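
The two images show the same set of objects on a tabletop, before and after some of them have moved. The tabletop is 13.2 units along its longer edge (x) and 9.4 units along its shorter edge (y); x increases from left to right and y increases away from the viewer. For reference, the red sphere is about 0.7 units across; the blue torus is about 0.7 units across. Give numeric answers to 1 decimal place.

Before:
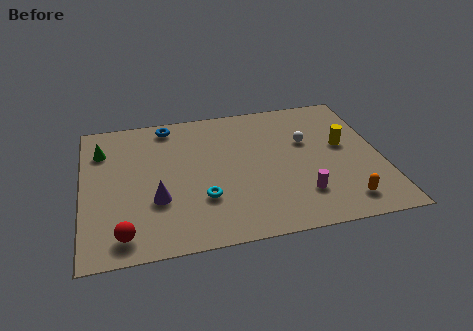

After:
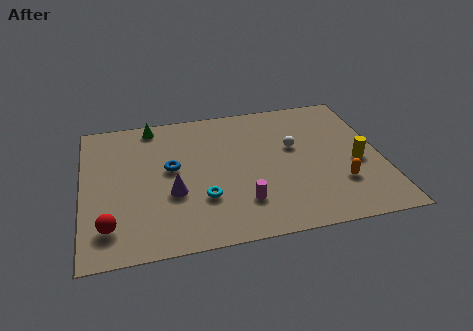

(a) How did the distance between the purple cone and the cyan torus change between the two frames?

-0.6

Before: roughly 2.0 units apart; after: 1.4. That's 0.6 units closer together.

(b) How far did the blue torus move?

3.1

From (3.9, 8.3) to (3.9, 5.2), the blue torus covered √(0.0² + 3.1²) ≈ 3.1 units.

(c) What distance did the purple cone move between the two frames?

0.8

From (3.2, 3.2) to (3.9, 3.5), the purple cone covered √(0.7² + 0.3²) ≈ 0.8 units.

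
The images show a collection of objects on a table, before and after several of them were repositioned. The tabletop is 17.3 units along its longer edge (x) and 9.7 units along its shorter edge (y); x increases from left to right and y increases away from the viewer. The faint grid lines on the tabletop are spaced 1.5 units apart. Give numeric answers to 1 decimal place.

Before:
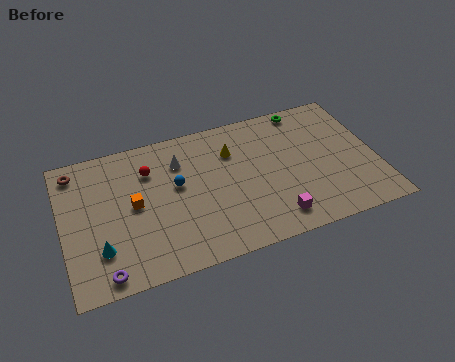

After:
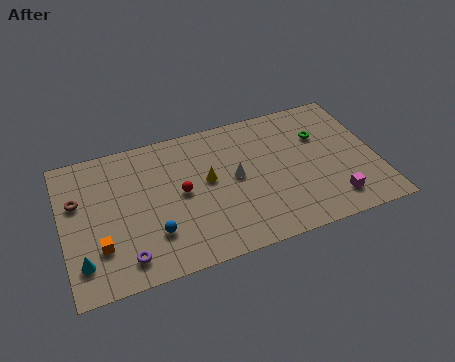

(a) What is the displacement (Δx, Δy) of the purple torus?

(1.2, 0.6)

The purple torus started near (2.0, 1.0) and ended near (3.2, 1.6).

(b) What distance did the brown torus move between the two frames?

2.1

The brown torus was near (0.9, 8.3) before and (0.9, 6.2) after, so it travelled √(0.0² + 2.1²) ≈ 2.1 units.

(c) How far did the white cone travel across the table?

3.6

The white cone was near (6.6, 7.2) before and (9.5, 5.1) after, so it travelled √(2.9² + 2.1²) ≈ 3.6 units.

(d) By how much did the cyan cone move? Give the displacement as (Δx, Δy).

(-1.0, -0.5)

The cyan cone was at about (1.9, 2.6) and moved to about (0.9, 2.1).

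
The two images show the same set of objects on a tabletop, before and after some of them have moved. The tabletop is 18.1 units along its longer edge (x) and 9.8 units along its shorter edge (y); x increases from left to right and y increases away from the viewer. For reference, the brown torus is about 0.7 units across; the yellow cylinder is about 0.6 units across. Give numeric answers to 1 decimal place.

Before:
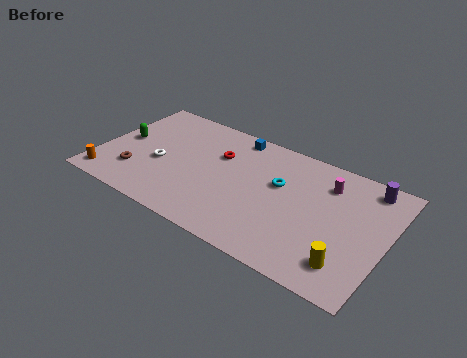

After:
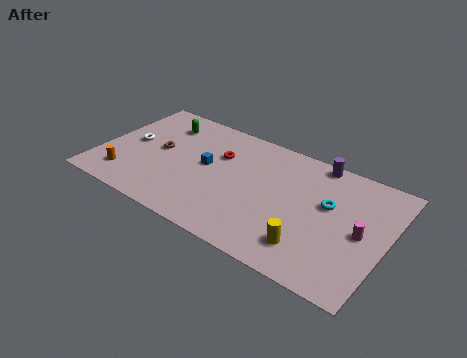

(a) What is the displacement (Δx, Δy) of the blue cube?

(-1.3, -3.4)

The blue cube was at about (8.0, 8.7) and moved to about (6.7, 5.3).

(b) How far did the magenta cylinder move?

3.8

From (14.1, 7.5) to (16.6, 4.7), the magenta cylinder covered √(2.5² + 2.8²) ≈ 3.8 units.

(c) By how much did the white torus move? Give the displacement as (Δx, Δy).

(-2.1, 1.0)

The white torus was at about (3.9, 4.1) and moved to about (1.8, 5.1).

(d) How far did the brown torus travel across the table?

2.8

The brown torus moved from about (2.6, 2.6) to (3.6, 5.2), a distance of √(1.0² + 2.6²) ≈ 2.8.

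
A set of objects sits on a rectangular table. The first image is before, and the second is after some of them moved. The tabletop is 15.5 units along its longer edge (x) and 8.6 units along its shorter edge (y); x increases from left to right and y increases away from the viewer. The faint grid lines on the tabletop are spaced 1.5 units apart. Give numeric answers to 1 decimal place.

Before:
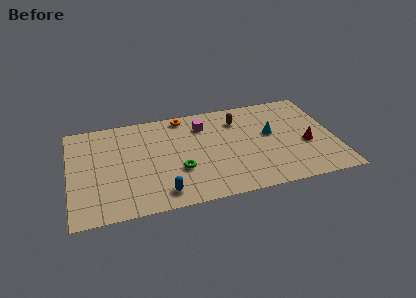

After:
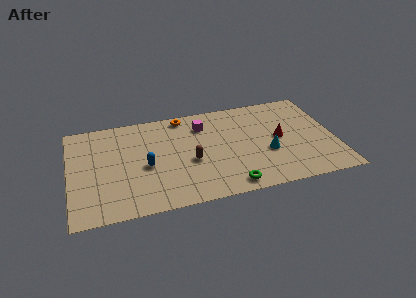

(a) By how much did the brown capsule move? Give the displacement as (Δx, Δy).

(-3.0, -3.0)

The brown capsule started near (10.0, 6.6) and ended near (7.0, 3.6).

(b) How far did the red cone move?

1.7

From (13.8, 3.5) to (12.3, 4.4), the red cone covered √(1.5² + 0.9²) ≈ 1.7 units.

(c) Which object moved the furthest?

the brown capsule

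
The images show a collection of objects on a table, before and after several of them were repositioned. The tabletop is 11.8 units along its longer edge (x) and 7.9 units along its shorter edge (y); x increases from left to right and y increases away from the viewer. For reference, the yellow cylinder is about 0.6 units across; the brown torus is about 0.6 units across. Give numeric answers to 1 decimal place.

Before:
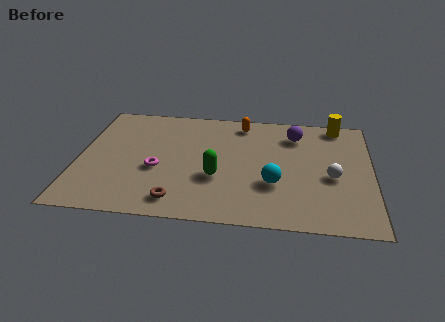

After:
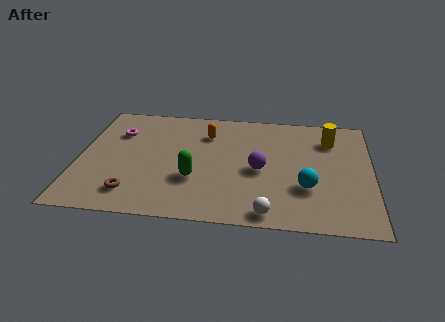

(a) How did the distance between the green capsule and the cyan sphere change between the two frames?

+2.2

Before: roughly 2.3 units apart; after: 4.5. That's 2.2 units further apart.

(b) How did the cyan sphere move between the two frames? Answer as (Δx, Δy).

(1.3, -0.1)

From the two frames, the cyan sphere sits at roughly (7.9, 2.7) before and (9.2, 2.6) after.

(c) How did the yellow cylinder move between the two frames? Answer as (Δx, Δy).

(-0.3, -1.1)

The yellow cylinder started near (10.4, 7.1) and ended near (10.1, 6.0).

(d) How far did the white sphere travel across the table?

3.6

From (10.2, 3.4) to (7.7, 0.8), the white sphere covered √(2.5² + 2.6²) ≈ 3.6 units.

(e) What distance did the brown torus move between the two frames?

1.8

The brown torus was near (4.1, 1.2) before and (2.3, 1.5) after, so it travelled √(1.8² + 0.3²) ≈ 1.8 units.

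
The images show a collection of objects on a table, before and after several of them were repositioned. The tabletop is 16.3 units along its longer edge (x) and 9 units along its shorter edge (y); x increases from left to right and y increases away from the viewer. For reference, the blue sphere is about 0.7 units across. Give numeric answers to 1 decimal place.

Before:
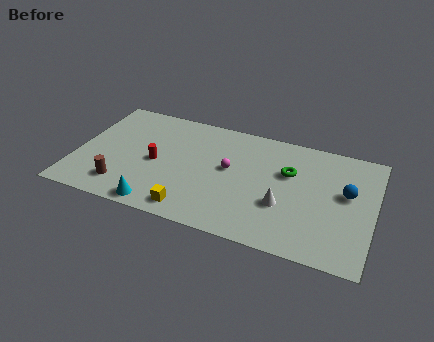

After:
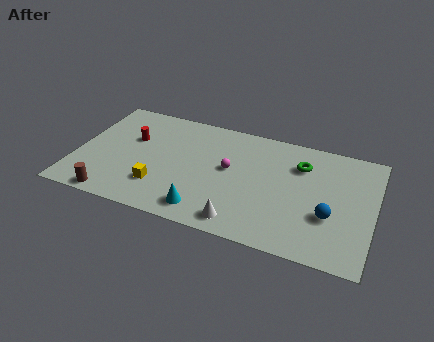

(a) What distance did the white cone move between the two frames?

2.9

The white cone moved from about (11.5, 3.2) to (9.4, 1.2), a distance of √(2.1² + 2.0²) ≈ 2.9.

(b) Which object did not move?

the magenta sphere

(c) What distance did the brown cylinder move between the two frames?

1.1

The brown cylinder moved from about (2.8, 1.8) to (2.4, 0.8), a distance of √(0.4² + 1.0²) ≈ 1.1.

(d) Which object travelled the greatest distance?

the white cone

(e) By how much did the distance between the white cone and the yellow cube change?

-0.4

The distance was about 5.2 in the first image and 4.8 in the second, so they moved 0.4 units closer together.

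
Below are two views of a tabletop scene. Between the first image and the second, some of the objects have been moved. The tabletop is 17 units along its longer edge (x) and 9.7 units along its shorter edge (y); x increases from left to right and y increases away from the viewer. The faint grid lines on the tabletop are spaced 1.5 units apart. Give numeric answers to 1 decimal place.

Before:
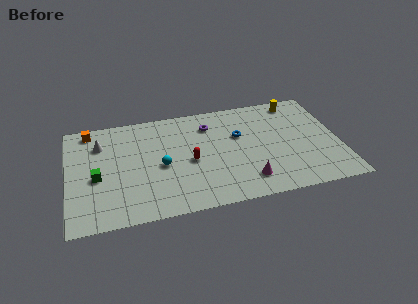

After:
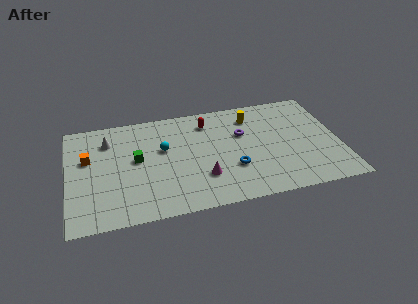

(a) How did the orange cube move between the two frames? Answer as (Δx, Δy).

(-0.2, -2.6)

The orange cube was at about (1.5, 8.6) and moved to about (1.3, 6.0).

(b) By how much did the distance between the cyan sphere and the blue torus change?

-0.3

The distance was about 5.3 in the first image and 5.0 in the second, so they moved 0.3 units closer together.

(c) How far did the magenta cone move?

2.8

From (11.0, 1.9) to (8.3, 2.8), the magenta cone covered √(2.7² + 0.9²) ≈ 2.8 units.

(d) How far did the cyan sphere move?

1.5

The cyan sphere moved from about (5.8, 4.4) to (6.0, 5.9), a distance of √(0.2² + 1.5²) ≈ 1.5.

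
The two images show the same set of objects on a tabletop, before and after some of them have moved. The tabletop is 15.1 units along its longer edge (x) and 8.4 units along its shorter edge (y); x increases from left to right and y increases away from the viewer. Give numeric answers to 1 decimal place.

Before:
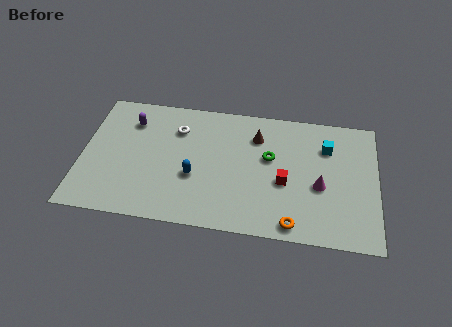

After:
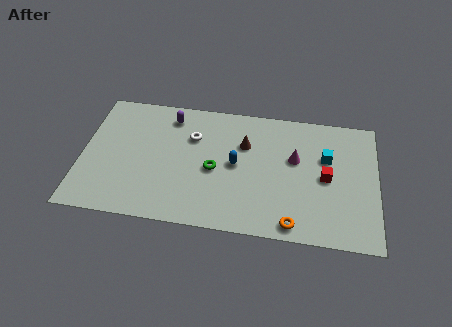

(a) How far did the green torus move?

3.0

The green torus was near (9.6, 5.0) before and (6.8, 3.8) after, so it travelled √(2.8² + 1.2²) ≈ 3.0 units.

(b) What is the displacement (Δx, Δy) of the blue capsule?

(2.1, 1.1)

From the two frames, the blue capsule sits at roughly (5.8, 3.2) before and (7.9, 4.3) after.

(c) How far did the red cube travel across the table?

2.2

The red cube moved from about (10.4, 3.5) to (12.5, 4.1), a distance of √(2.1² + 0.6²) ≈ 2.2.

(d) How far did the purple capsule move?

2.1

The purple capsule moved from about (2.4, 6.4) to (4.4, 7.0), a distance of √(2.0² + 0.6²) ≈ 2.1.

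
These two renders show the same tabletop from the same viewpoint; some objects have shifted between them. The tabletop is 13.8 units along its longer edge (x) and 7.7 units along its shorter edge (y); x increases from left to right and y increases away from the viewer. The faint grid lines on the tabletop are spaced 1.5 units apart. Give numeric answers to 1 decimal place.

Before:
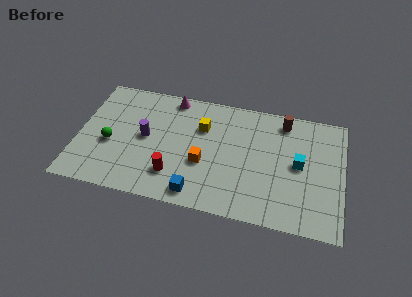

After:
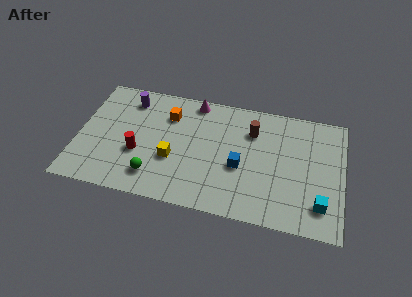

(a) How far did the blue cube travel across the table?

3.0

The blue cube moved from about (6.4, 1.0) to (8.5, 3.2), a distance of √(2.1² + 2.2²) ≈ 3.0.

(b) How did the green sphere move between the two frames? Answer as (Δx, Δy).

(2.4, -1.6)

The green sphere was at about (1.7, 3.2) and moved to about (4.1, 1.6).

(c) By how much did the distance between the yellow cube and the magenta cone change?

+1.8

The distance was about 2.3 in the first image and 4.1 in the second, so they moved 1.8 units further apart.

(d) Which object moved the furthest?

the orange cube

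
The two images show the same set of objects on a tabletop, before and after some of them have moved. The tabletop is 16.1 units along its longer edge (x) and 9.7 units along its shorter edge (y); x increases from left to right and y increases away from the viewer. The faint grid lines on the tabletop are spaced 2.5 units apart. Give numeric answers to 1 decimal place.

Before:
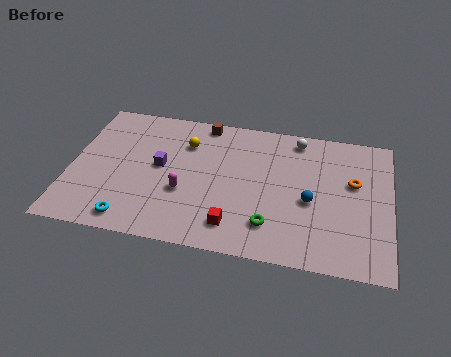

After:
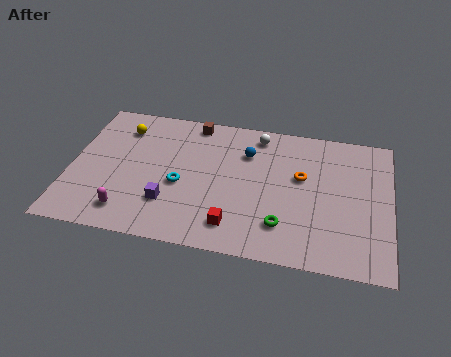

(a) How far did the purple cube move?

2.6

The purple cube moved from about (4.5, 5.2) to (5.1, 2.7), a distance of √(0.6² + 2.5²) ≈ 2.6.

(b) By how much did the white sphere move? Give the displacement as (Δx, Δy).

(-2.0, -0.1)

The white sphere was at about (11.3, 8.5) and moved to about (9.3, 8.4).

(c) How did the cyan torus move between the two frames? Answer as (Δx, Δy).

(2.3, 2.9)

The cyan torus was at about (3.3, 1.2) and moved to about (5.6, 4.1).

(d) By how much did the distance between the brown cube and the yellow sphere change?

+1.9

The distance was about 1.9 in the first image and 3.8 in the second, so they moved 1.9 units further apart.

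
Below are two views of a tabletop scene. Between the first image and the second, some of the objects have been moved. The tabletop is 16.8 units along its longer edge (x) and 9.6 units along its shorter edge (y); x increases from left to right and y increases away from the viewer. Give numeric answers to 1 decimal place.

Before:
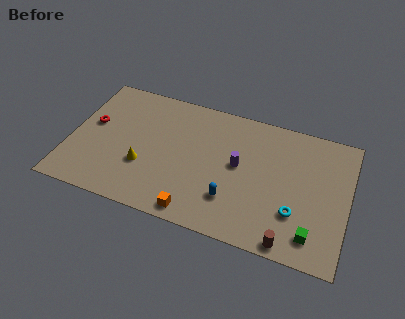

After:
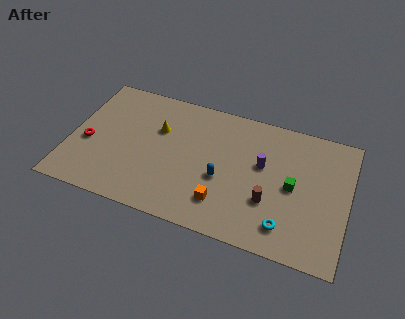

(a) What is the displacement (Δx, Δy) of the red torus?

(-0.1, -1.5)

From the two frames, the red torus sits at roughly (1.2, 5.5) before and (1.1, 4.0) after.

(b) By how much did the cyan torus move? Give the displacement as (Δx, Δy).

(-0.5, -1.1)

From the two frames, the cyan torus sits at roughly (13.8, 2.9) before and (13.3, 1.8) after.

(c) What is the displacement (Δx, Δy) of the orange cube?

(1.5, 1.2)

The orange cube started near (8.0, 1.0) and ended near (9.5, 2.2).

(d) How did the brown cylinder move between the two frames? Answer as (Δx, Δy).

(-1.4, 2.4)

From the two frames, the brown cylinder sits at roughly (13.6, 0.8) before and (12.2, 3.2) after.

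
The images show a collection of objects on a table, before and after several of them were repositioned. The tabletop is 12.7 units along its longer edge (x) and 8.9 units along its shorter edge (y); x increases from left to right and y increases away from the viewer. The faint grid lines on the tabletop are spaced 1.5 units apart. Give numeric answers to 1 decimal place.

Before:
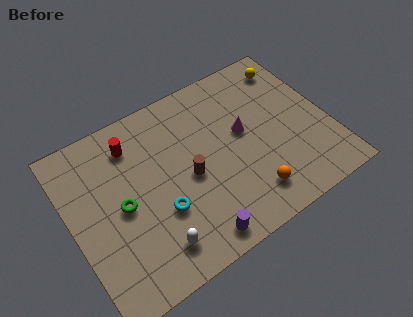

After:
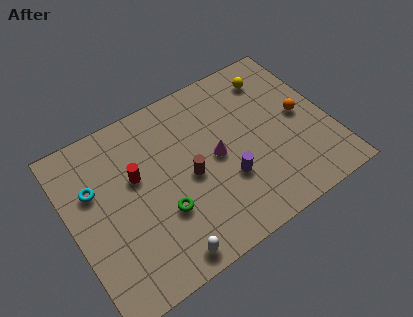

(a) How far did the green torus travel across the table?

2.2

The green torus was near (2.4, 4.3) before and (4.2, 3.0) after, so it travelled √(1.8² + 1.3²) ≈ 2.2 units.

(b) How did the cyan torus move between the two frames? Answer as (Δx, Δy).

(-2.8, 2.7)

The cyan torus started near (4.1, 3.1) and ended near (1.3, 5.8).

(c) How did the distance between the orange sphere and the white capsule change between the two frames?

+3.5

The distance was about 4.8 in the first image and 8.3 in the second, so they moved 3.5 units further apart.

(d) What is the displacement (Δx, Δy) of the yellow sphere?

(-1.0, -0.2)

From the two frames, the yellow sphere sits at roughly (11.5, 7.4) before and (10.5, 7.2) after.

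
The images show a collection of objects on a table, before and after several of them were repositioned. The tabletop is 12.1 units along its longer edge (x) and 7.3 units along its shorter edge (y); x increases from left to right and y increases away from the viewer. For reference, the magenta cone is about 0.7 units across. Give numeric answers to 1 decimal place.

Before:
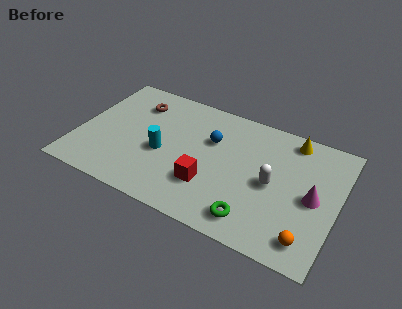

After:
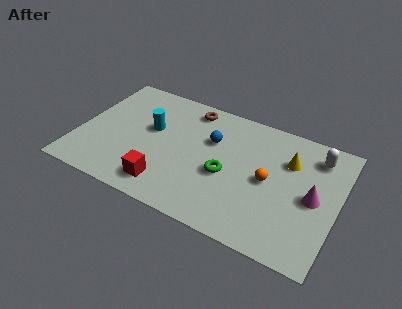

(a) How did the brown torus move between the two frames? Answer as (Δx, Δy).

(2.5, 0.7)

The brown torus was at about (2.4, 5.6) and moved to about (4.9, 6.3).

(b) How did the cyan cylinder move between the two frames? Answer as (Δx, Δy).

(-0.7, 1.2)

From the two frames, the cyan cylinder sits at roughly (4.0, 3.1) before and (3.3, 4.3) after.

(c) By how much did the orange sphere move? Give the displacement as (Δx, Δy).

(-2.1, 2.4)

The orange sphere started near (11.0, 1.2) and ended near (8.9, 3.6).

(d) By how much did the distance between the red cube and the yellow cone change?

+1.1

Before: roughly 5.4 units apart; after: 6.5. That's 1.1 units further apart.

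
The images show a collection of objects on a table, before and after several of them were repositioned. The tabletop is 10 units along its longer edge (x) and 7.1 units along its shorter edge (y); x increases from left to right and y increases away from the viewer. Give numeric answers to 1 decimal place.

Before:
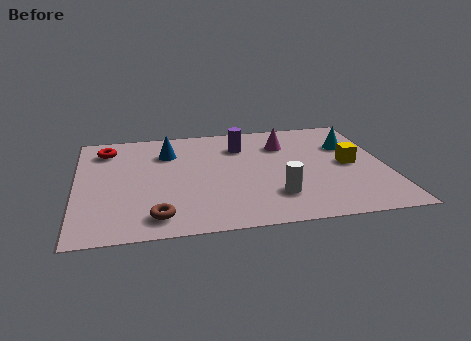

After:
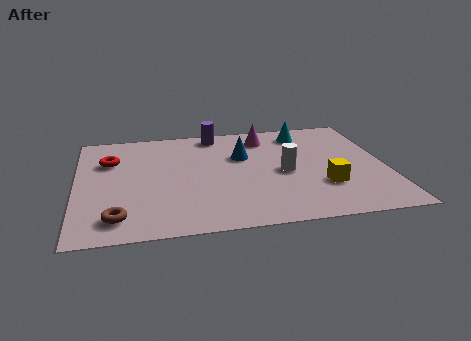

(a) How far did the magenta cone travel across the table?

0.8

The magenta cone moved from about (6.8, 5.2) to (6.2, 5.8), a distance of √(0.6² + 0.6²) ≈ 0.8.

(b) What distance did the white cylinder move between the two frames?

1.6

The white cylinder moved from about (6.3, 1.8) to (6.7, 3.3), a distance of √(0.4² + 1.5²) ≈ 1.6.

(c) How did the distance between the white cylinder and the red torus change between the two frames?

-0.8

The distance was about 6.6 in the first image and 5.8 in the second, so they moved 0.8 units closer together.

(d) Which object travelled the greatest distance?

the blue cone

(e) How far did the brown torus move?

1.2

The brown torus was near (2.5, 1.1) before and (1.3, 1.2) after, so it travelled √(1.2² + 0.1²) ≈ 1.2 units.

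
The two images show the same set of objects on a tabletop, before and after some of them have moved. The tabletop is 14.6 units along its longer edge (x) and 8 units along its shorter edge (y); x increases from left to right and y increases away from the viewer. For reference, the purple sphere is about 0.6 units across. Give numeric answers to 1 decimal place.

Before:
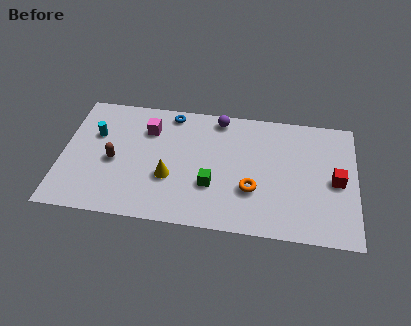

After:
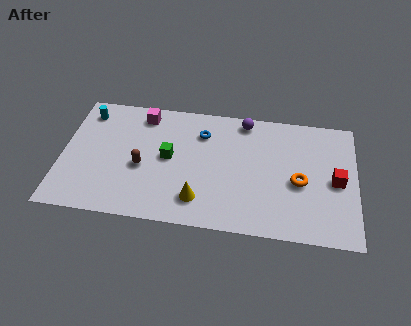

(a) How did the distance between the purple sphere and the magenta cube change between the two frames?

+1.4

The distance was about 3.7 in the first image and 5.1 in the second, so they moved 1.4 units further apart.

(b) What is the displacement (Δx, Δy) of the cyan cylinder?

(-0.5, 1.4)

From the two frames, the cyan cylinder sits at roughly (1.6, 5.2) before and (1.1, 6.6) after.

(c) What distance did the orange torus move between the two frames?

2.4

The orange torus was near (9.5, 2.7) before and (11.8, 3.5) after, so it travelled √(2.3² + 0.8²) ≈ 2.4 units.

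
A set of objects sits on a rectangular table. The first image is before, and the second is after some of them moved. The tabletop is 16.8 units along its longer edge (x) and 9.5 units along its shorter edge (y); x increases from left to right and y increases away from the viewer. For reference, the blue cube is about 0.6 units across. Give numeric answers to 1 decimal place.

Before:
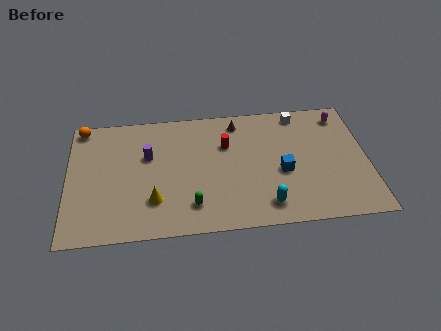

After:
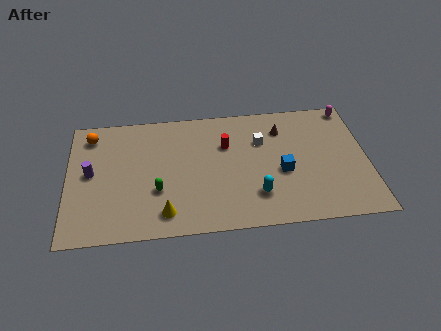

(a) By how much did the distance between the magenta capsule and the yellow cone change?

+0.7

The distance was about 12.0 in the first image and 12.7 in the second, so they moved 0.7 units further apart.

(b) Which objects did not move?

the blue cube and the red cylinder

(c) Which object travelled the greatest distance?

the purple cylinder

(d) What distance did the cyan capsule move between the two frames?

0.9

The cyan capsule moved from about (11.0, 1.6) to (10.5, 2.4), a distance of √(0.5² + 0.8²) ≈ 0.9.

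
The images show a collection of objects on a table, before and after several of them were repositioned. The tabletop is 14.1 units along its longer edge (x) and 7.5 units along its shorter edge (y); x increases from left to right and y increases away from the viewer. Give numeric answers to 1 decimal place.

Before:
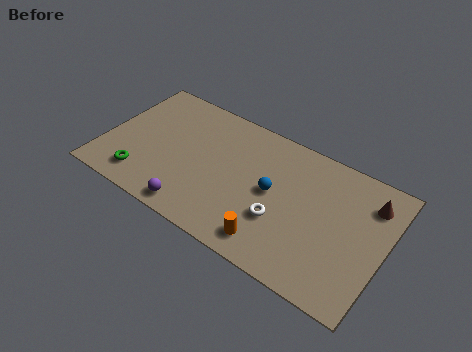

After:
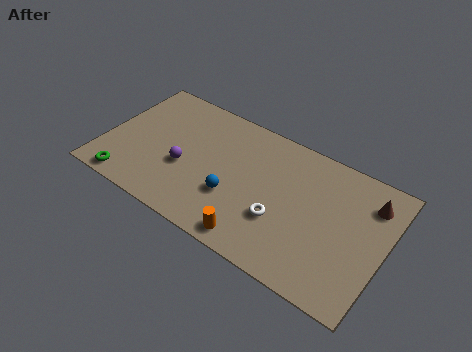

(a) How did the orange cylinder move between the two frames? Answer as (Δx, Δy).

(-0.8, -0.3)

The orange cylinder started near (8.9, 1.2) and ended near (8.1, 0.9).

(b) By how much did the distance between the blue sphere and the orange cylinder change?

-0.5

Before: roughly 2.7 units apart; after: 2.2. That's 0.5 units closer together.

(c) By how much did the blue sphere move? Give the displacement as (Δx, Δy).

(-1.8, -1.3)

The blue sphere was at about (8.5, 3.9) and moved to about (6.7, 2.6).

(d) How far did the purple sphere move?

2.3

The purple sphere was near (5.0, 0.9) before and (4.1, 3.0) after, so it travelled √(0.9² + 2.1²) ≈ 2.3 units.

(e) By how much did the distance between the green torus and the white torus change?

+0.7

They were about 7.0 units apart before and 7.7 after — 0.7 units further apart.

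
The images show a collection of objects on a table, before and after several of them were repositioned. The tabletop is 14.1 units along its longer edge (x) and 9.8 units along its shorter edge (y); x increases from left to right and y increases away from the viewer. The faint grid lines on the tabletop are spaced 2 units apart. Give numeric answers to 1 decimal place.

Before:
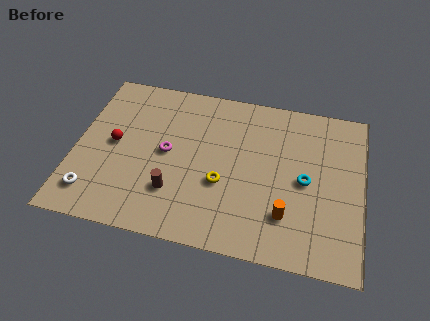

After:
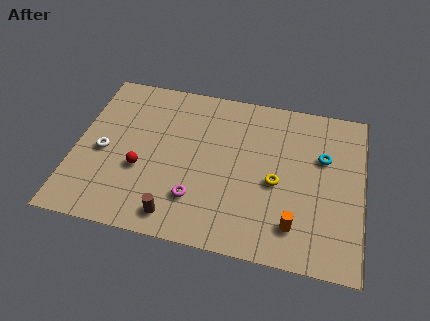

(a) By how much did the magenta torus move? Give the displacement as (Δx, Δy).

(1.6, -2.5)

The magenta torus was at about (4.5, 5.0) and moved to about (6.1, 2.5).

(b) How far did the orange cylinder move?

0.6

From (10.5, 2.5) to (10.9, 2.0), the orange cylinder covered √(0.4² + 0.5²) ≈ 0.6 units.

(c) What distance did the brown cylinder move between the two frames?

1.4

The brown cylinder was near (5.0, 2.7) before and (5.2, 1.3) after, so it travelled √(0.2² + 1.4²) ≈ 1.4 units.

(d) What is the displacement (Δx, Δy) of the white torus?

(0.3, 2.6)

The white torus started near (1.1, 1.8) and ended near (1.4, 4.4).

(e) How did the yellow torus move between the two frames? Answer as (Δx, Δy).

(2.6, 0.6)

The yellow torus started near (7.3, 3.7) and ended near (9.9, 4.3).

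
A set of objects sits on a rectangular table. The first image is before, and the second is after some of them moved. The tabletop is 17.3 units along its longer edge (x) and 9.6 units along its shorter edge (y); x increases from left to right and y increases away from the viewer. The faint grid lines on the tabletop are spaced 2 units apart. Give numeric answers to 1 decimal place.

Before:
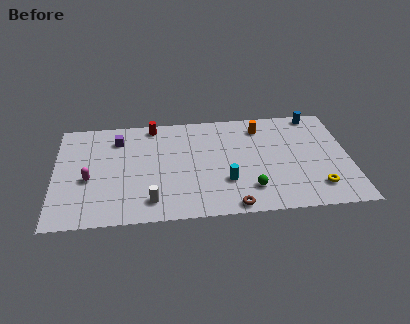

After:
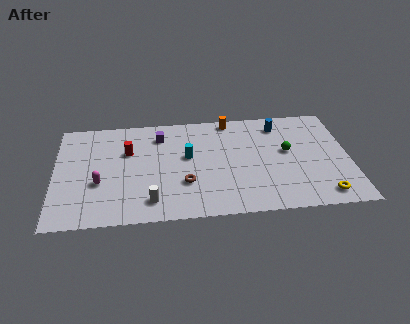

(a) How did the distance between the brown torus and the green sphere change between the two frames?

+4.7

Before: roughly 1.8 units apart; after: 6.5. That's 4.7 units further apart.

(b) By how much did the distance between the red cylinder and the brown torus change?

-4.4

Before: roughly 9.0 units apart; after: 4.6. That's 4.4 units closer together.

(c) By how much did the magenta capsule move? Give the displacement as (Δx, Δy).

(0.6, -0.4)

The magenta capsule started near (2.0, 4.0) and ended near (2.6, 3.6).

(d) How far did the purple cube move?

2.5

From (3.7, 7.5) to (6.2, 7.6), the purple cube covered √(2.5² + 0.1²) ≈ 2.5 units.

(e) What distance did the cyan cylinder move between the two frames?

3.3

The cyan cylinder was near (10.0, 3.0) before and (7.8, 5.5) after, so it travelled √(2.2² + 2.5²) ≈ 3.3 units.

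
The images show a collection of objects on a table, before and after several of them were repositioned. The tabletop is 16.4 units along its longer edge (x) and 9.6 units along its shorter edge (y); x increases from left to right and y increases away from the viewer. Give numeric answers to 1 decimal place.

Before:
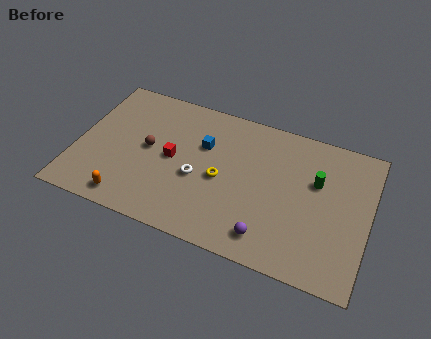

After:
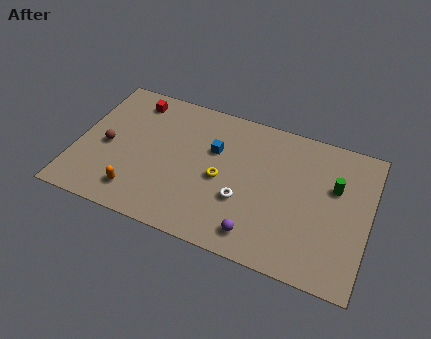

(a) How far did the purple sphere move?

0.6

The purple sphere was near (11.1, 1.6) before and (10.5, 1.5) after, so it travelled √(0.6² + 0.1²) ≈ 0.6 units.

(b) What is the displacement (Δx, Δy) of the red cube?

(-2.6, 3.3)

The red cube started near (5.4, 4.8) and ended near (2.8, 8.1).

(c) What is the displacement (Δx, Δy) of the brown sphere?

(-2.3, -0.6)

The brown sphere started near (4.0, 5.0) and ended near (1.7, 4.4).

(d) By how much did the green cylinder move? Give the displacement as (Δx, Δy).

(1.0, 0.0)

The green cylinder was at about (13.4, 6.1) and moved to about (14.4, 6.1).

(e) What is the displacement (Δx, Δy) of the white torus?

(2.6, -0.6)

From the two frames, the white torus sits at roughly (6.9, 4.0) before and (9.5, 3.4) after.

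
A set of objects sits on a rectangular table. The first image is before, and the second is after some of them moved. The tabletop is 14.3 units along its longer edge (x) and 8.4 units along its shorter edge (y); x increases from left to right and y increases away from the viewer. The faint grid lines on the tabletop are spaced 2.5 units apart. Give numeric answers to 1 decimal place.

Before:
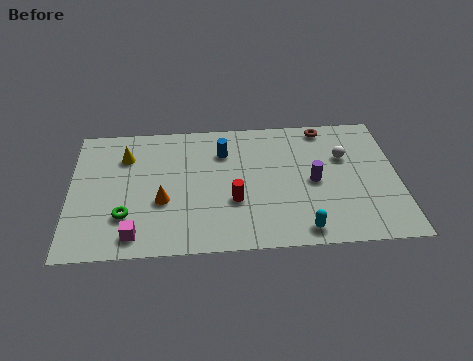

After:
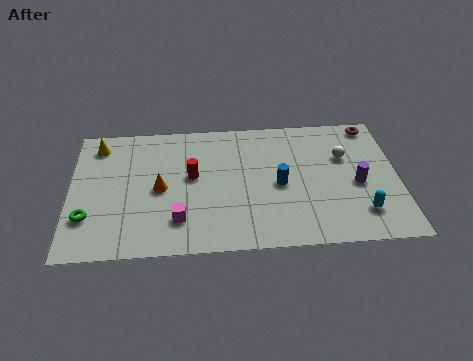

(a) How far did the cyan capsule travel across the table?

2.8

From (10.0, 1.0) to (12.6, 1.9), the cyan capsule covered √(2.6² + 0.9²) ≈ 2.8 units.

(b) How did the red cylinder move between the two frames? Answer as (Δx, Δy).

(-1.8, 1.7)

From the two frames, the red cylinder sits at roughly (7.1, 3.0) before and (5.3, 4.7) after.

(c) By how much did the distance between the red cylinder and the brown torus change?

+2.4

They were about 6.1 units apart before and 8.5 after — 2.4 units further apart.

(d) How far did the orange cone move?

0.8

The orange cone was near (4.0, 3.2) before and (3.9, 4.0) after, so it travelled √(0.1² + 0.8²) ≈ 0.8 units.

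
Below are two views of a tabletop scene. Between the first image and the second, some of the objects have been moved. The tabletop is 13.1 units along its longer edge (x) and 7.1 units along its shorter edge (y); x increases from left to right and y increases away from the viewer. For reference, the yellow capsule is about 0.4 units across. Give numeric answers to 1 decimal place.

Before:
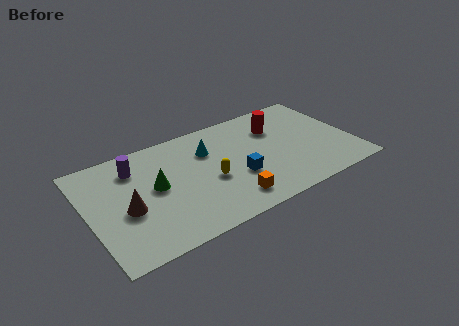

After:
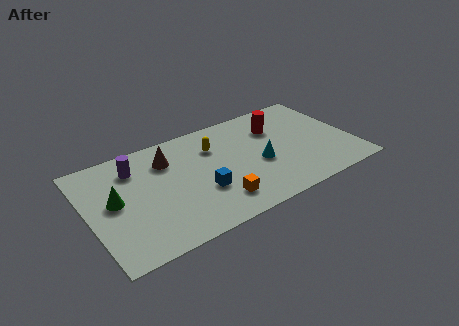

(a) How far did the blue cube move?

1.8

The blue cube moved from about (7.2, 2.6) to (5.4, 2.5), a distance of √(1.8² + 0.1²) ≈ 1.8.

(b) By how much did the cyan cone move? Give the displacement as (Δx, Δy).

(2.3, -2.0)

From the two frames, the cyan cone sits at roughly (6.1, 5.0) before and (8.4, 3.0) after.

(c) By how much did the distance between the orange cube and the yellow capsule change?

+1.8

Before: roughly 1.8 units apart; after: 3.6. That's 1.8 units further apart.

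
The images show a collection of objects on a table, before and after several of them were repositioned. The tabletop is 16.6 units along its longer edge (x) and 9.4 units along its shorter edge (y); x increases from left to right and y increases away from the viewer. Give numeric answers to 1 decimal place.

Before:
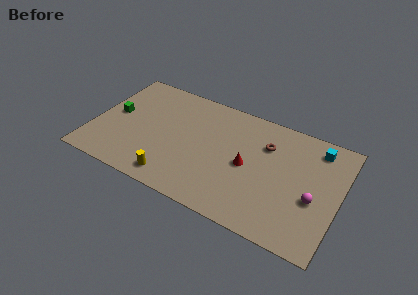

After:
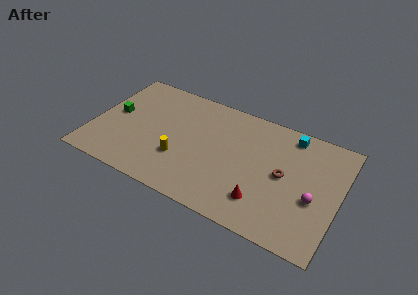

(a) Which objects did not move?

the green cube and the magenta sphere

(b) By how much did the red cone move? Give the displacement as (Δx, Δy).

(1.3, -2.3)

From the two frames, the red cone sits at roughly (10.5, 4.5) before and (11.8, 2.2) after.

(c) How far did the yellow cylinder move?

1.8

The yellow cylinder was near (5.9, 1.3) before and (6.1, 3.1) after, so it travelled √(0.2² + 1.8²) ≈ 1.8 units.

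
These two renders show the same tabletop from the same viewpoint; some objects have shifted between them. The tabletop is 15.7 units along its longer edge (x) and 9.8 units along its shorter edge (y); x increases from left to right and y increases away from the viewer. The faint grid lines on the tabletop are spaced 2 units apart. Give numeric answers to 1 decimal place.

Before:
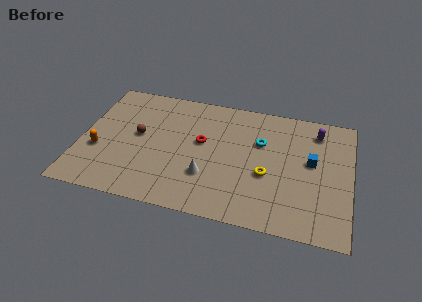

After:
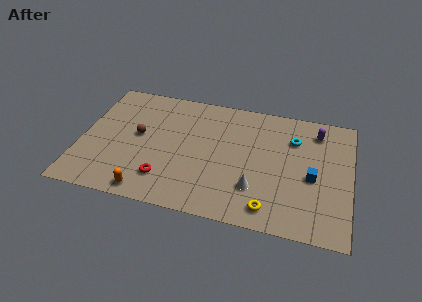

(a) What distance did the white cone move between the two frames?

2.8

The white cone was near (7.5, 3.0) before and (10.3, 2.7) after, so it travelled √(2.8² + 0.3²) ≈ 2.8 units.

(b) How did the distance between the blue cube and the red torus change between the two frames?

+2.3

The distance was about 6.4 in the first image and 8.7 in the second, so they moved 2.3 units further apart.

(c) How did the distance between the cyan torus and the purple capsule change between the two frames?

-2.0

Before: roughly 3.6 units apart; after: 1.6. That's 2.0 units closer together.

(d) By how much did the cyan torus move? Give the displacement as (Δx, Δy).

(1.9, 0.7)

From the two frames, the cyan torus sits at roughly (10.4, 6.4) before and (12.3, 7.1) after.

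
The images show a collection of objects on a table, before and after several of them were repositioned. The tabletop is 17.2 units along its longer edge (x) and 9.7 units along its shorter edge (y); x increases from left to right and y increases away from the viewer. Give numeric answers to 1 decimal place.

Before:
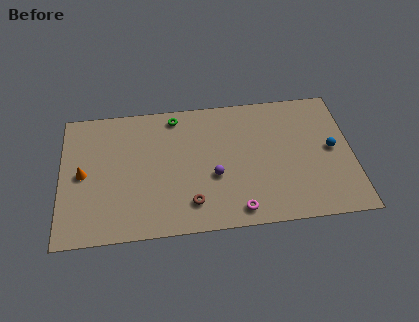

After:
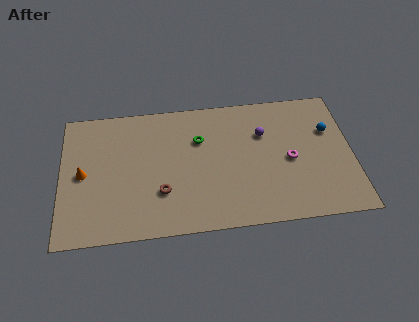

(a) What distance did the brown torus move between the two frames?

2.0

The brown torus moved from about (7.6, 2.0) to (5.9, 3.0), a distance of √(1.7² + 1.0²) ≈ 2.0.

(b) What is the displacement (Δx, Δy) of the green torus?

(1.4, -1.9)

The green torus was at about (6.8, 8.5) and moved to about (8.2, 6.6).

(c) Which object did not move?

the orange cone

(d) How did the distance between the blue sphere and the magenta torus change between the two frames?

-3.8

They were about 6.9 units apart before and 3.1 after — 3.8 units closer together.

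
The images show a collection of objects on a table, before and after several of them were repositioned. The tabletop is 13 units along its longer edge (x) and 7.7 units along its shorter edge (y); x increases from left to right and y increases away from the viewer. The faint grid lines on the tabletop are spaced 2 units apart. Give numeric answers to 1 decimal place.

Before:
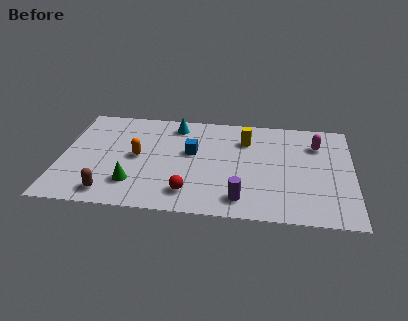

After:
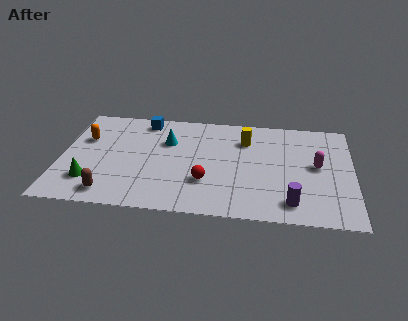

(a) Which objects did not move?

the brown capsule and the yellow cylinder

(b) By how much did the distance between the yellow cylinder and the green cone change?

+1.6

Before: roughly 6.2 units apart; after: 7.8. That's 1.6 units further apart.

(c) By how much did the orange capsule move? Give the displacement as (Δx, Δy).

(-2.4, 1.1)

The orange capsule started near (3.4, 3.9) and ended near (1.0, 5.0).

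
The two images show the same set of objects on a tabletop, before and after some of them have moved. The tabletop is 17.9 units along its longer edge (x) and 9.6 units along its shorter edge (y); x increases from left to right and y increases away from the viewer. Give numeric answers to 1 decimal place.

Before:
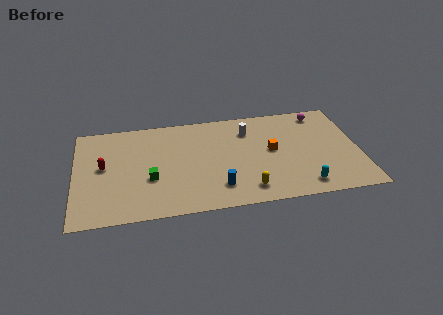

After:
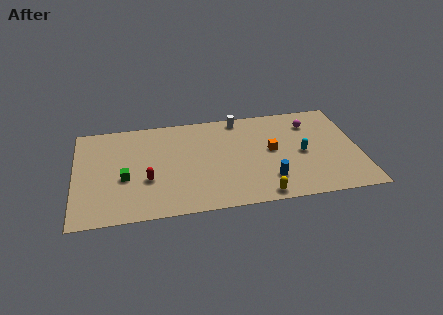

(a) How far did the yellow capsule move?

1.1

From (10.7, 1.6) to (11.5, 0.9), the yellow capsule covered √(0.8² + 0.7²) ≈ 1.1 units.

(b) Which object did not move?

the orange cube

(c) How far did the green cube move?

1.6

The green cube was near (4.7, 3.6) before and (3.1, 3.9) after, so it travelled √(1.6² + 0.3²) ≈ 1.6 units.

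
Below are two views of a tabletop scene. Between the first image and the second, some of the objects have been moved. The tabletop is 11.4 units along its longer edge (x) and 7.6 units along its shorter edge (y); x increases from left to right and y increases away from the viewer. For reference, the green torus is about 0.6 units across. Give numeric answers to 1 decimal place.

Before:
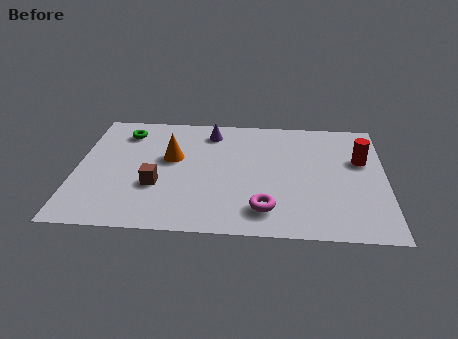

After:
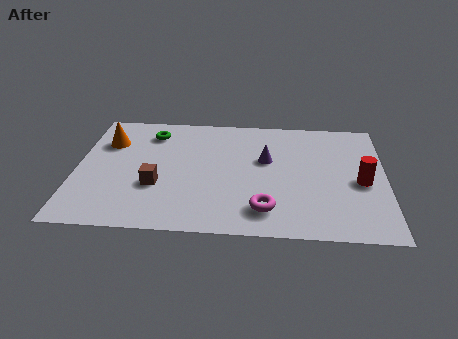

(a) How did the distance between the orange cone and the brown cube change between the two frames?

+1.4

The distance was about 1.9 in the first image and 3.3 in the second, so they moved 1.4 units further apart.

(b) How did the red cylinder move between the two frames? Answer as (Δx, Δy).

(0.0, -1.4)

The red cylinder was at about (10.5, 4.8) and moved to about (10.5, 3.4).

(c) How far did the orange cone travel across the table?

2.6

From (3.5, 4.5) to (1.1, 5.4), the orange cone covered √(2.4² + 0.9²) ≈ 2.6 units.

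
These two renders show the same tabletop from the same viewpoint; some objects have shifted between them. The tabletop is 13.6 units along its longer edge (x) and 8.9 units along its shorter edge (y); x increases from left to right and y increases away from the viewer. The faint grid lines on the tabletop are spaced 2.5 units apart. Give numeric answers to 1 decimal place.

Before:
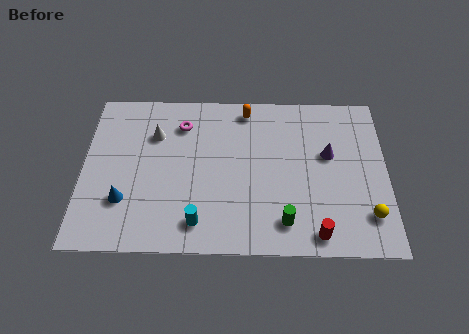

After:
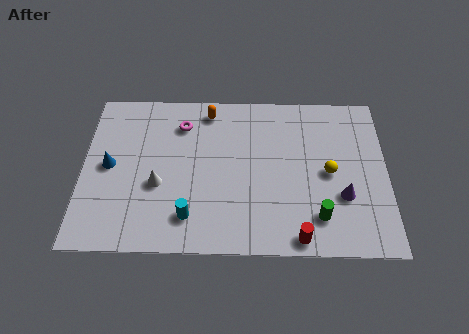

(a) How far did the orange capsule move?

1.7

From (7.3, 7.8) to (5.6, 7.7), the orange capsule covered √(1.7² + 0.1²) ≈ 1.7 units.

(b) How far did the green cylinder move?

1.5

The green cylinder moved from about (9.0, 1.6) to (10.5, 1.9), a distance of √(1.5² + 0.3²) ≈ 1.5.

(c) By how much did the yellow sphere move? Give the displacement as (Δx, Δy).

(-1.7, 2.3)

From the two frames, the yellow sphere sits at roughly (12.7, 2.0) before and (11.0, 4.3) after.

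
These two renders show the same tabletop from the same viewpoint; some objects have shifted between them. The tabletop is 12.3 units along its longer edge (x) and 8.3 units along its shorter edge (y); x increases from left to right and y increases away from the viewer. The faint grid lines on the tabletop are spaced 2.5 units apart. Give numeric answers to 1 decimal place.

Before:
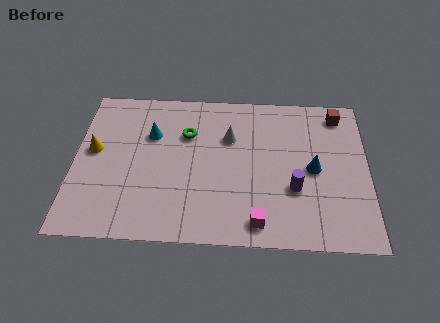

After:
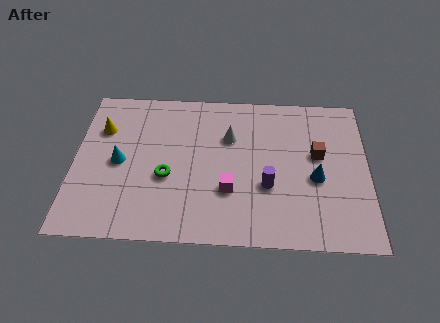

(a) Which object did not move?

the white cone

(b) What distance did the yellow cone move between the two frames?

1.2

The yellow cone moved from about (0.8, 4.6) to (1.1, 5.8), a distance of √(0.3² + 1.2²) ≈ 1.2.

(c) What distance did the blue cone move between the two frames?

0.5

From (10.0, 4.0) to (10.1, 3.5), the blue cone covered √(0.1² + 0.5²) ≈ 0.5 units.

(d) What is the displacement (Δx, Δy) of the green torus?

(-0.8, -2.4)

From the two frames, the green torus sits at roughly (4.7, 5.7) before and (3.9, 3.3) after.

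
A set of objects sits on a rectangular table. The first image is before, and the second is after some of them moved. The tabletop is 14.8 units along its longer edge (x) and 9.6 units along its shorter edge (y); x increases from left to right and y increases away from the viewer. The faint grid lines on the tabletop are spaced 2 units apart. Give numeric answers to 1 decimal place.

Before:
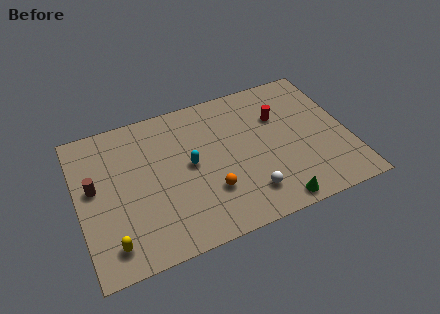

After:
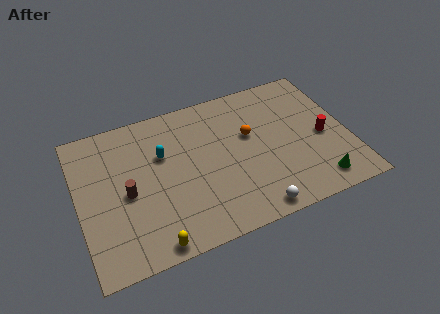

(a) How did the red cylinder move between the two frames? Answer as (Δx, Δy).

(2.2, -2.2)

The red cylinder started near (11.2, 6.5) and ended near (13.4, 4.3).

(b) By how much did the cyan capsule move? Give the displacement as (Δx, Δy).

(-1.4, 1.2)

The cyan capsule started near (6.1, 5.0) and ended near (4.7, 6.2).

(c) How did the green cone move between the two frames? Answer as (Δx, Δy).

(2.4, 0.5)

From the two frames, the green cone sits at roughly (10.3, 0.9) before and (12.7, 1.4) after.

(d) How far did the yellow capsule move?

2.2

From (1.5, 1.6) to (3.6, 0.8), the yellow capsule covered √(2.1² + 0.8²) ≈ 2.2 units.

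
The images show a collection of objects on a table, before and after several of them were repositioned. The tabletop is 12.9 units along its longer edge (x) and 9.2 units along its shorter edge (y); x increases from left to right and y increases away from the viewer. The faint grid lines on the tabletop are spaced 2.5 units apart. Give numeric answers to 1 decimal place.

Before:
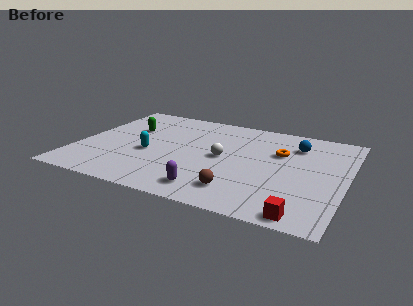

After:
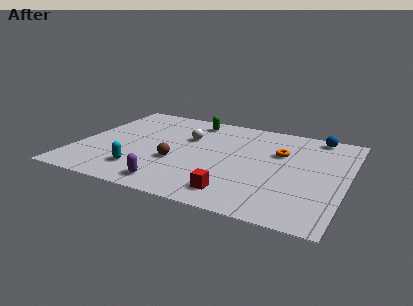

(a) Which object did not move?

the orange torus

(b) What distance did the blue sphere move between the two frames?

1.6

The blue sphere was near (10.3, 7.0) before and (11.2, 8.3) after, so it travelled √(0.9² + 1.3²) ≈ 1.6 units.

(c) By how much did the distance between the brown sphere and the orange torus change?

+0.9

Before: roughly 4.5 units apart; after: 5.4. That's 0.9 units further apart.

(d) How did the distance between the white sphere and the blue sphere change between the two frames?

+2.4

Before: roughly 4.1 units apart; after: 6.5. That's 2.4 units further apart.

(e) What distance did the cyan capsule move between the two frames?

1.8

From (3.5, 3.8) to (3.4, 2.0), the cyan capsule covered √(0.1² + 1.8²) ≈ 1.8 units.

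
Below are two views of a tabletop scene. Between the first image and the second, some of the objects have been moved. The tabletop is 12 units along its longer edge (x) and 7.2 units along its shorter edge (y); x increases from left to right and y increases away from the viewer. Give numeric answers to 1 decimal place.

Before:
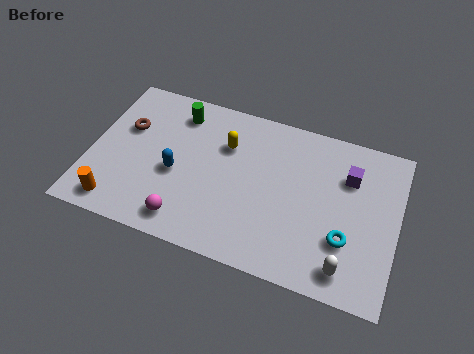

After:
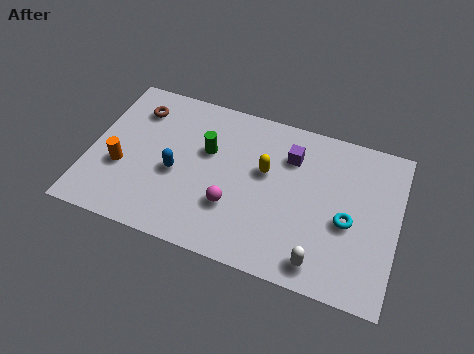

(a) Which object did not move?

the blue capsule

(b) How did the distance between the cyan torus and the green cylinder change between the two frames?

-2.0

The distance was about 7.8 in the first image and 5.8 in the second, so they moved 2.0 units closer together.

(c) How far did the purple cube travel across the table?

2.3

From (10.0, 5.1) to (7.7, 5.3), the purple cube covered √(2.3² + 0.2²) ≈ 2.3 units.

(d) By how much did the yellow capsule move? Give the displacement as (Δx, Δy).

(1.6, -0.7)

From the two frames, the yellow capsule sits at roughly (5.2, 5.0) before and (6.8, 4.3) after.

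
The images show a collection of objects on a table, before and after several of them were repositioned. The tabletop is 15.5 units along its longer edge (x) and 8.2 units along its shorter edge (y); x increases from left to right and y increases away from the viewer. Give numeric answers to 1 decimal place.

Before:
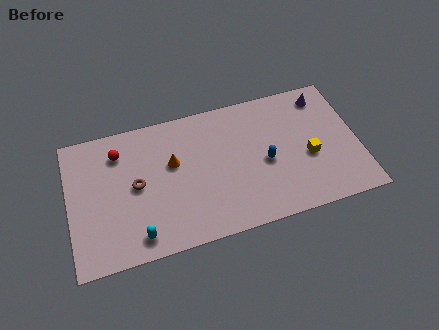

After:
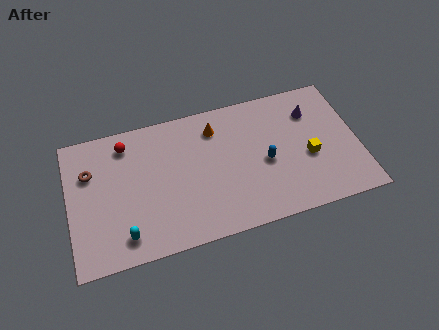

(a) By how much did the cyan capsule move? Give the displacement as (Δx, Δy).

(-0.7, 0.2)

The cyan capsule started near (3.5, 1.2) and ended near (2.8, 1.4).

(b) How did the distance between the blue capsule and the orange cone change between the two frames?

-1.3

Before: roughly 5.1 units apart; after: 3.8. That's 1.3 units closer together.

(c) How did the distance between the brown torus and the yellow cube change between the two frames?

+2.6

They were about 9.2 units apart before and 11.8 after — 2.6 units further apart.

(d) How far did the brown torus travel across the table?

2.8

The brown torus was near (3.6, 4.2) before and (1.2, 5.6) after, so it travelled √(2.4² + 1.4²) ≈ 2.8 units.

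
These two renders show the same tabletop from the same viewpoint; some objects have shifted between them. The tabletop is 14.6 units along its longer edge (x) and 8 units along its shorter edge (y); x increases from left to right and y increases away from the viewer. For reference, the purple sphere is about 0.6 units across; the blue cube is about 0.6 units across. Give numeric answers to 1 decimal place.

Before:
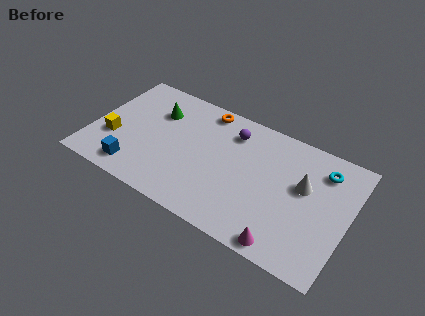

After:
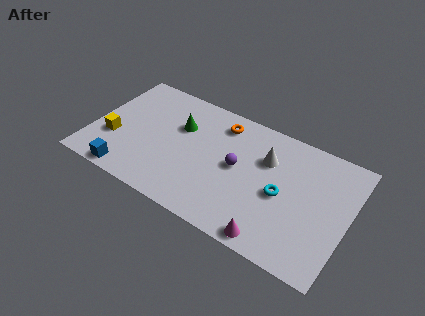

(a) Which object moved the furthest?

the cyan torus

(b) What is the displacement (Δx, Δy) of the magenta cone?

(-0.7, 0.0)

The magenta cone started near (11.5, 0.8) and ended near (10.8, 0.8).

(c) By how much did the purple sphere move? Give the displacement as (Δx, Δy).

(0.6, -2.1)

The purple sphere started near (7.7, 6.3) and ended near (8.3, 4.2).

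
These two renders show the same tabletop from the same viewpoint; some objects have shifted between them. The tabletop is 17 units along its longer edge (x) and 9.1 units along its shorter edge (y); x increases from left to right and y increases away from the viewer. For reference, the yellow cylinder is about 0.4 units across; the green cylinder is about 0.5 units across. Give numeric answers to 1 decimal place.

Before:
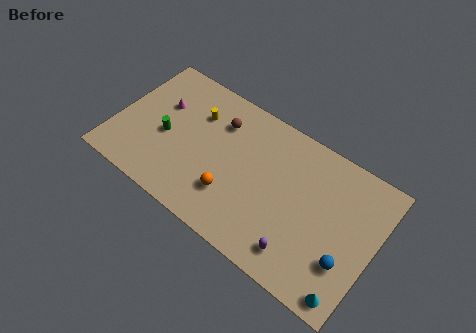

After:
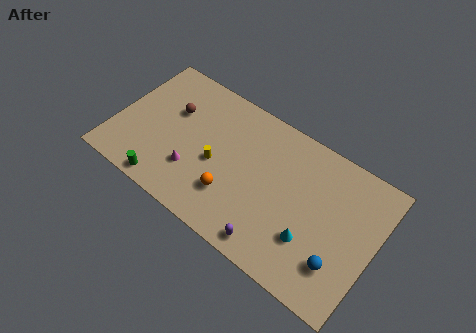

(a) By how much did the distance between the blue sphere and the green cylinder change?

-1.0

They were about 12.3 units apart before and 11.3 after — 1.0 units closer together.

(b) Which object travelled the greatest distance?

the magenta cone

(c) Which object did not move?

the orange sphere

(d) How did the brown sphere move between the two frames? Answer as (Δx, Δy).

(-3.0, -0.9)

The brown sphere was at about (6.4, 6.8) and moved to about (3.4, 5.9).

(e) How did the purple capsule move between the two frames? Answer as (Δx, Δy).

(-1.7, -0.5)

The purple capsule started near (12.7, 1.6) and ended near (11.0, 1.1).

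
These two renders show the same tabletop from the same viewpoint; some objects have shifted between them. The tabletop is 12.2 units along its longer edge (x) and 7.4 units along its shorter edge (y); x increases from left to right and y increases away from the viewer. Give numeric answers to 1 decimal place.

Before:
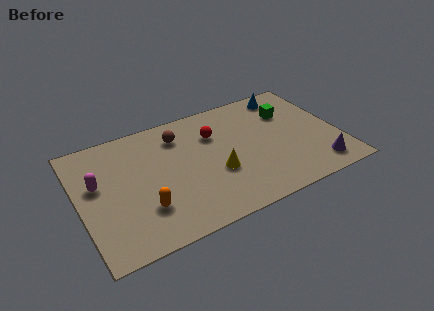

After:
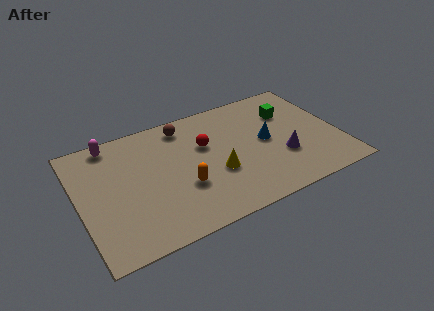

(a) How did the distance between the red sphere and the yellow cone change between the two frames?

-0.5

The distance was about 2.4 in the first image and 1.9 in the second, so they moved 0.5 units closer together.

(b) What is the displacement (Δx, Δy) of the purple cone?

(-1.5, 1.3)

From the two frames, the purple cone sits at roughly (10.9, 1.2) before and (9.4, 2.5) after.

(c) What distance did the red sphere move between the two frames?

0.7

The red sphere was near (6.5, 5.2) before and (6.0, 4.7) after, so it travelled √(0.5² + 0.5²) ≈ 0.7 units.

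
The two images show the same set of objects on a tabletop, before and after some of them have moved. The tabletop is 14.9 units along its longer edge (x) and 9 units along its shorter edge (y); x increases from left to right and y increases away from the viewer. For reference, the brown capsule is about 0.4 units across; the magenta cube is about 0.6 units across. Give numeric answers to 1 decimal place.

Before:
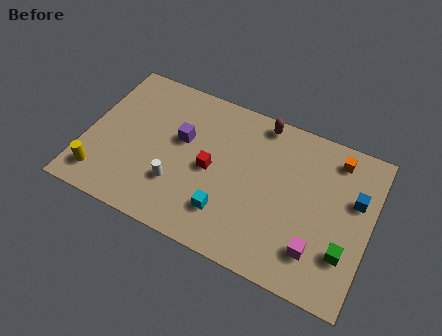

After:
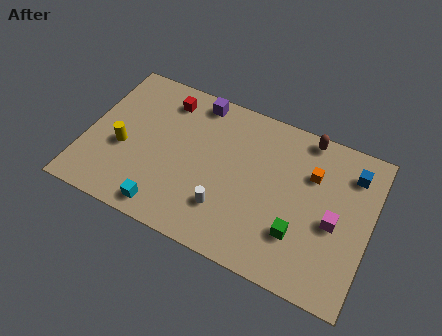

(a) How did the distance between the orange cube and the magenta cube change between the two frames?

-2.9

Before: roughly 5.5 units apart; after: 2.6. That's 2.9 units closer together.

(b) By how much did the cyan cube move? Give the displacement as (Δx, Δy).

(-3.1, -1.1)

The cyan cube was at about (7.7, 2.2) and moved to about (4.6, 1.1).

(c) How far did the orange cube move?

1.8

From (12.8, 7.6) to (11.7, 6.2), the orange cube covered √(1.1² + 1.4²) ≈ 1.8 units.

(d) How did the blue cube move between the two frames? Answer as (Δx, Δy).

(-0.3, 1.4)

The blue cube was at about (14.0, 5.7) and moved to about (13.7, 7.1).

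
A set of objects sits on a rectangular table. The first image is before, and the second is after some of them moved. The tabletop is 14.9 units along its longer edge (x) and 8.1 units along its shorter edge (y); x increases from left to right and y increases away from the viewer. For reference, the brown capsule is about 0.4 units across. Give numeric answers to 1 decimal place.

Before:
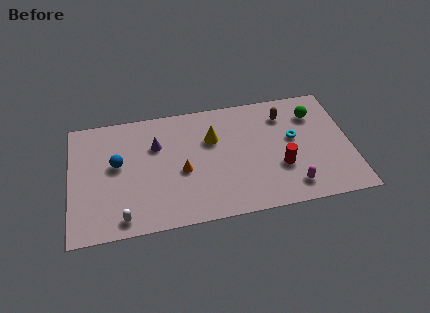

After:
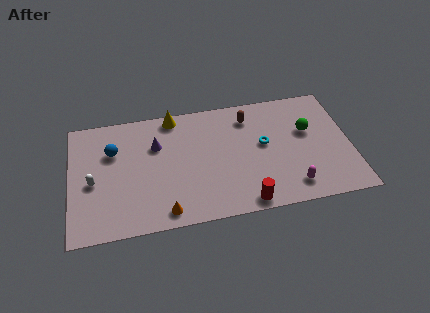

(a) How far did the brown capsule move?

1.9

From (11.5, 6.3) to (9.6, 6.5), the brown capsule covered √(1.9² + 0.2²) ≈ 1.9 units.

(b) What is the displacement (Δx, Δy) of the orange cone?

(-1.0, -2.5)

From the two frames, the orange cone sits at roughly (5.9, 3.5) before and (4.9, 1.0) after.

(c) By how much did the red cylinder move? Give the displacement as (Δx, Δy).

(-2.0, -2.0)

The red cylinder started near (11.1, 2.8) and ended near (9.1, 0.8).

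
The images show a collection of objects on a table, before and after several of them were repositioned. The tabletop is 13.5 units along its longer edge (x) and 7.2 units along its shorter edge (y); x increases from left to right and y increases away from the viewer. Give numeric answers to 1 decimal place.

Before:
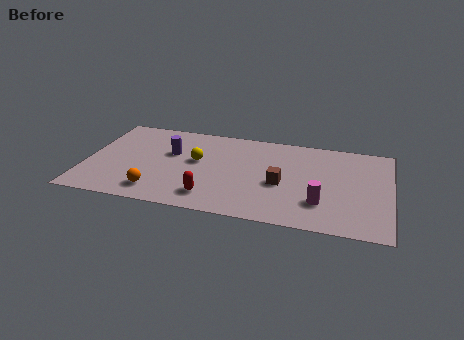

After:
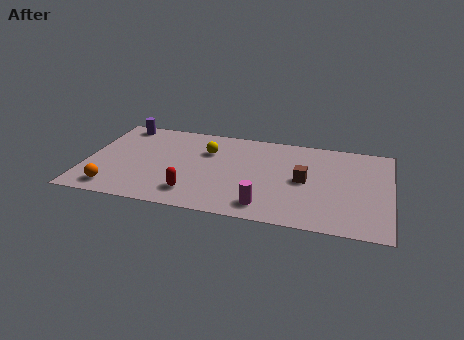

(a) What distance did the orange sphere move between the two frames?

1.9

From (3.3, 1.3) to (1.4, 1.1), the orange sphere covered √(1.9² + 0.2²) ≈ 1.9 units.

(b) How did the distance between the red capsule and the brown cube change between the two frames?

+1.8

Before: roughly 3.4 units apart; after: 5.2. That's 1.8 units further apart.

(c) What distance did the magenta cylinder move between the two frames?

2.5

The magenta cylinder moved from about (10.5, 2.0) to (8.1, 1.2), a distance of √(2.4² + 0.8²) ≈ 2.5.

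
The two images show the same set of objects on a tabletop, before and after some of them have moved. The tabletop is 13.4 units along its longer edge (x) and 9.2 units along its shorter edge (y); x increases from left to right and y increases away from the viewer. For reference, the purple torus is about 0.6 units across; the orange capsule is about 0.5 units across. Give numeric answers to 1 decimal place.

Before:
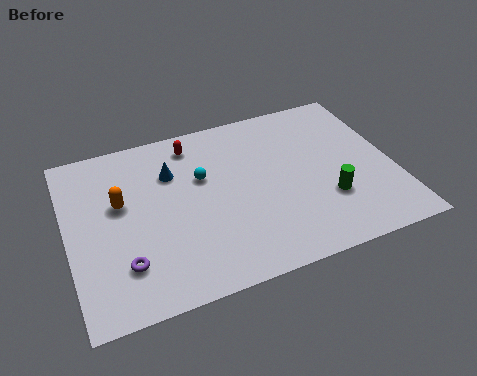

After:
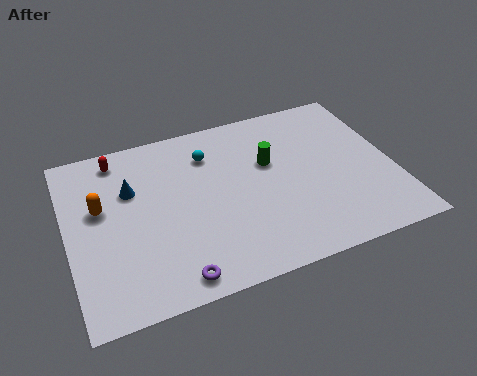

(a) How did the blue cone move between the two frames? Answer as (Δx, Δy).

(-1.7, -0.4)

From the two frames, the blue cone sits at roughly (4.4, 6.5) before and (2.7, 6.1) after.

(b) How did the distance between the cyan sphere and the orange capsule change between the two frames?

+1.4

Before: roughly 3.4 units apart; after: 4.8. That's 1.4 units further apart.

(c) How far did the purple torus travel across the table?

2.3

From (2.1, 2.3) to (4.0, 1.0), the purple torus covered √(1.9² + 1.3²) ≈ 2.3 units.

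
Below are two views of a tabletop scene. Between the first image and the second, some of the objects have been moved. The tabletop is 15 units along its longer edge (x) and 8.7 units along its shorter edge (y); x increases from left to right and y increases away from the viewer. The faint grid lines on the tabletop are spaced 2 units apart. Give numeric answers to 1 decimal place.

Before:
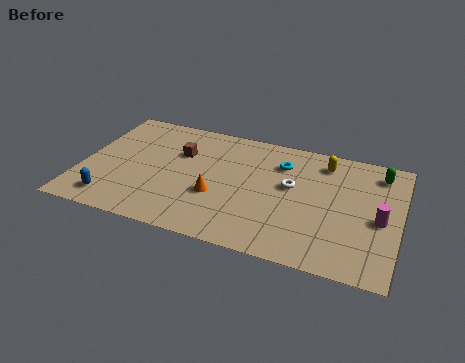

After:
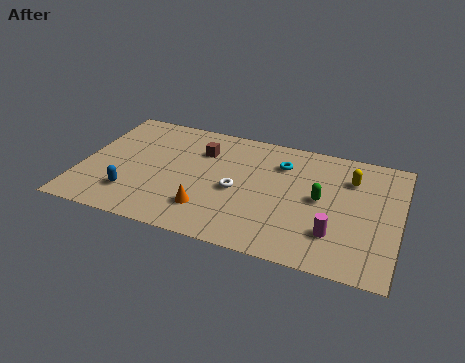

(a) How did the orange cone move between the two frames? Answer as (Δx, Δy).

(-0.3, -1.1)

The orange cone was at about (6.5, 3.2) and moved to about (6.2, 2.1).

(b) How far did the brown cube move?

1.1

The brown cube was near (4.5, 5.8) before and (5.5, 6.3) after, so it travelled √(1.0² + 0.5²) ≈ 1.1 units.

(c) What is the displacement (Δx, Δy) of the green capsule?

(-2.6, -2.7)

The green capsule started near (13.9, 7.2) and ended near (11.3, 4.5).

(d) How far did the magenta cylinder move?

2.6

The magenta cylinder moved from about (14.1, 3.9) to (12.1, 2.3), a distance of √(2.0² + 1.6²) ≈ 2.6.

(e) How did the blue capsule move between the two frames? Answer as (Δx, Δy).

(0.9, 0.7)

The blue capsule started near (1.7, 1.4) and ended near (2.6, 2.1).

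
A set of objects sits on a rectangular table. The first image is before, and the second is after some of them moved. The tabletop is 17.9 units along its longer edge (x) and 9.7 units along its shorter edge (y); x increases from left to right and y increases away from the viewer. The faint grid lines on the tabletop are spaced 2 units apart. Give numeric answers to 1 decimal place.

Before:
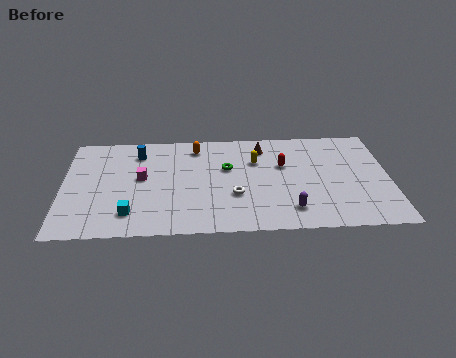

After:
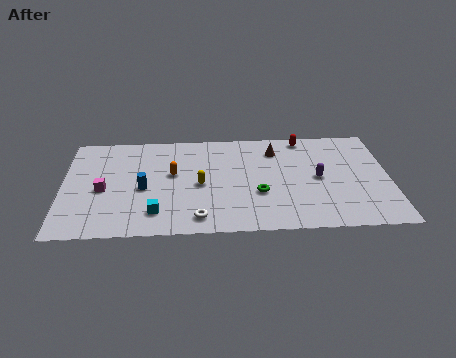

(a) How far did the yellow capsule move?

3.7

From (10.6, 6.6) to (7.5, 4.5), the yellow capsule covered √(3.1² + 2.1²) ≈ 3.7 units.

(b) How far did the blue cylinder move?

3.4

The blue cylinder was near (4.1, 7.7) before and (4.4, 4.3) after, so it travelled √(0.3² + 3.4²) ≈ 3.4 units.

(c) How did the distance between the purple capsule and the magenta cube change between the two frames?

+3.0

Before: roughly 8.8 units apart; after: 11.8. That's 3.0 units further apart.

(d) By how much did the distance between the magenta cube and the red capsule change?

+4.1

They were about 7.8 units apart before and 11.9 after — 4.1 units further apart.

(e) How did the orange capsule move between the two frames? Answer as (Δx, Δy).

(-1.3, -2.5)

The orange capsule was at about (7.3, 8.1) and moved to about (6.0, 5.6).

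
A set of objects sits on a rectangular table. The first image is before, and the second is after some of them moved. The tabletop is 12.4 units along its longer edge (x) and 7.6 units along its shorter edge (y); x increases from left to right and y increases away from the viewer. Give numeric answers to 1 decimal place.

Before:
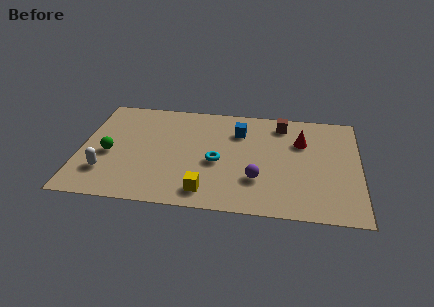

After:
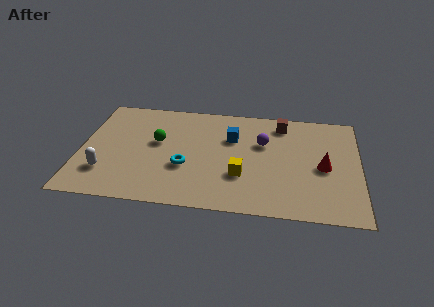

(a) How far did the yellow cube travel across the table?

2.0

The yellow cube was near (5.7, 1.2) before and (7.2, 2.5) after, so it travelled √(1.5² + 1.3²) ≈ 2.0 units.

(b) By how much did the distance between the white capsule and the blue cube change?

-0.5

The distance was about 6.8 in the first image and 6.3 in the second, so they moved 0.5 units closer together.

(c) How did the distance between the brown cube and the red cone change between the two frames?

+2.0

Before: roughly 1.5 units apart; after: 3.5. That's 2.0 units further apart.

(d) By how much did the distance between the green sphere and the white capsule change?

+2.0

They were about 1.3 units apart before and 3.3 after — 2.0 units further apart.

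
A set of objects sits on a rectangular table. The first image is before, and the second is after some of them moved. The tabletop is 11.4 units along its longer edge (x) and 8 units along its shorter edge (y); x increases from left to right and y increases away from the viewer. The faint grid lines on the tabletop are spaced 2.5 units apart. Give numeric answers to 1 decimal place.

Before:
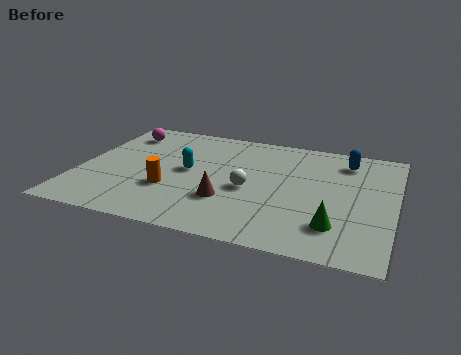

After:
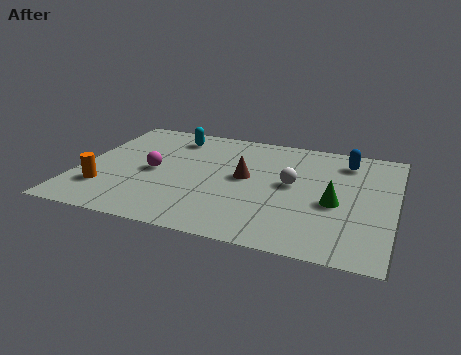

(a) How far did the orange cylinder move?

2.4

From (3.4, 2.7) to (1.1, 2.1), the orange cylinder covered √(2.3² + 0.6²) ≈ 2.4 units.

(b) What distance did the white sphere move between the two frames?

1.7

The white sphere was near (6.2, 3.5) before and (7.7, 4.3) after, so it travelled √(1.5² + 0.8²) ≈ 1.7 units.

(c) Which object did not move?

the blue capsule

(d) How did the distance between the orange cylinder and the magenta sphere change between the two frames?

-2.0

Before: roughly 4.3 units apart; after: 2.3. That's 2.0 units closer together.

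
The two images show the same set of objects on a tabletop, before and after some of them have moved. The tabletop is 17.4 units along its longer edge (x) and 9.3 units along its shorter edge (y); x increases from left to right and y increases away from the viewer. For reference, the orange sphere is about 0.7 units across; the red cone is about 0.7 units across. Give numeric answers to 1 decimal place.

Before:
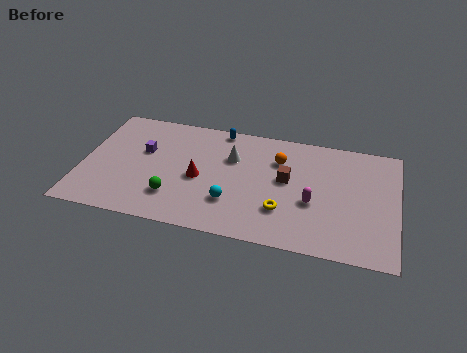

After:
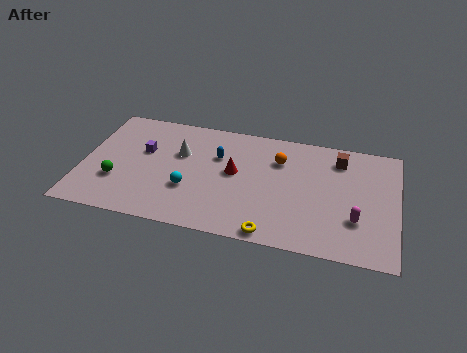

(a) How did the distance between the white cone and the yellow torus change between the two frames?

+2.8

They were about 4.7 units apart before and 7.5 after — 2.8 units further apart.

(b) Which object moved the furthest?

the brown cube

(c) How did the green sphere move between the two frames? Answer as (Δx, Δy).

(-3.2, 0.6)

From the two frames, the green sphere sits at roughly (5.2, 2.4) before and (2.0, 3.0) after.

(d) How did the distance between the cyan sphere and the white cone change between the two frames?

-0.7

Before: roughly 3.6 units apart; after: 2.9. That's 0.7 units closer together.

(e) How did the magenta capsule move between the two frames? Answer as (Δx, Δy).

(2.4, -0.8)

The magenta capsule was at about (12.8, 3.7) and moved to about (15.2, 2.9).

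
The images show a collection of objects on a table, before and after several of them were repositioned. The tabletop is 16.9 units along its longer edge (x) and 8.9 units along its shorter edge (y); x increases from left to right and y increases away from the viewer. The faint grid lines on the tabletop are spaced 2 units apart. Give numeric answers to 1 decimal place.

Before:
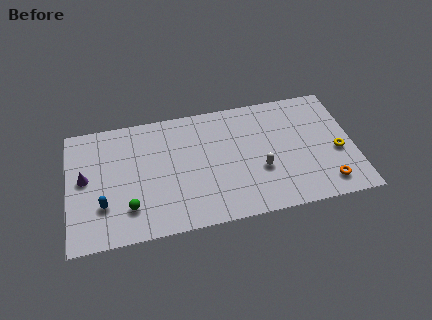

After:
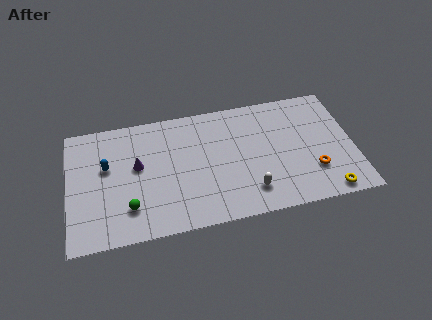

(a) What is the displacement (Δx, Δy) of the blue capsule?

(0.3, 2.7)

From the two frames, the blue capsule sits at roughly (2.0, 2.7) before and (2.3, 5.4) after.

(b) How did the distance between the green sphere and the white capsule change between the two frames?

-0.8

The distance was about 7.9 in the first image and 7.1 in the second, so they moved 0.8 units closer together.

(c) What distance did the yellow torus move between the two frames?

2.9

From (15.9, 3.7) to (15.1, 0.9), the yellow torus covered √(0.8² + 2.8²) ≈ 2.9 units.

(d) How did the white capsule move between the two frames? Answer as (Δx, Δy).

(-0.7, -1.4)

From the two frames, the white capsule sits at roughly (11.3, 3.3) before and (10.6, 1.9) after.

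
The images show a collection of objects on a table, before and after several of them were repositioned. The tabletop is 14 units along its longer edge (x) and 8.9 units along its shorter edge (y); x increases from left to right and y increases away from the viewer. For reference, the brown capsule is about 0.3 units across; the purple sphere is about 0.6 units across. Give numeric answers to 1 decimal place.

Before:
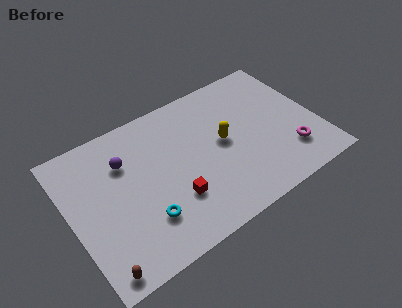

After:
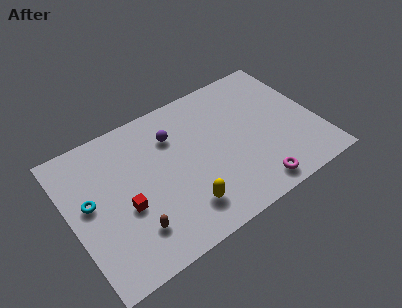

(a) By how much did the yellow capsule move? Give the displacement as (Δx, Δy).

(-2.8, -2.8)

The yellow capsule started near (8.7, 4.7) and ended near (5.9, 1.9).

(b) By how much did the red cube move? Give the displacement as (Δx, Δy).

(-2.6, 0.9)

The red cube was at about (5.5, 2.7) and moved to about (2.9, 3.6).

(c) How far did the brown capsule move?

2.4

The brown capsule was near (1.0, 0.9) before and (3.1, 2.1) after, so it travelled √(2.1² + 1.2²) ≈ 2.4 units.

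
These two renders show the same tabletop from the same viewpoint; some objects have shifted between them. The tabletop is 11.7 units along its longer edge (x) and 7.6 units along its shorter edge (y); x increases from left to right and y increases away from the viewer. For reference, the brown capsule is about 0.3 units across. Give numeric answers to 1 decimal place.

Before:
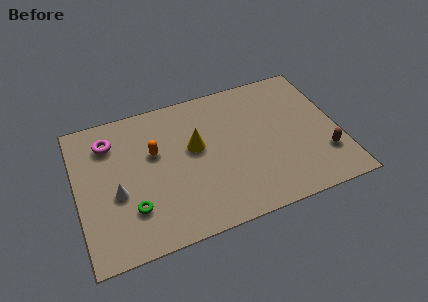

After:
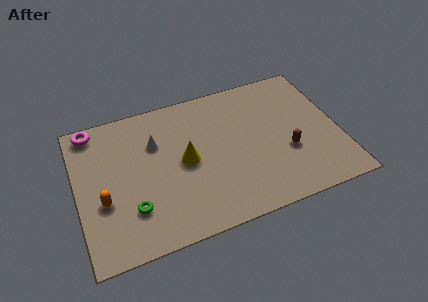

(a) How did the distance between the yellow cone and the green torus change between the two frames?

-0.8

The distance was about 3.8 in the first image and 3.0 in the second, so they moved 0.8 units closer together.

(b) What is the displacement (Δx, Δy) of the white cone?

(1.9, 2.1)

The white cone started near (1.7, 3.1) and ended near (3.6, 5.2).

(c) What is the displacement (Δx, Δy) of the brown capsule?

(-1.6, 0.7)

The brown capsule started near (10.9, 2.1) and ended near (9.3, 2.8).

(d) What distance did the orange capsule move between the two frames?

3.0

The orange capsule moved from about (3.5, 4.7) to (1.1, 2.9), a distance of √(2.4² + 1.8²) ≈ 3.0.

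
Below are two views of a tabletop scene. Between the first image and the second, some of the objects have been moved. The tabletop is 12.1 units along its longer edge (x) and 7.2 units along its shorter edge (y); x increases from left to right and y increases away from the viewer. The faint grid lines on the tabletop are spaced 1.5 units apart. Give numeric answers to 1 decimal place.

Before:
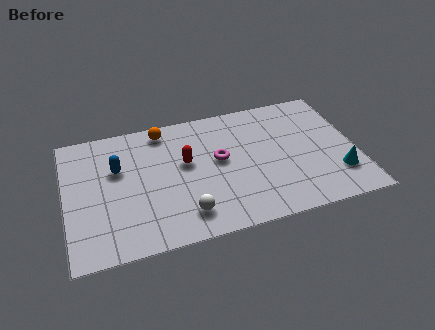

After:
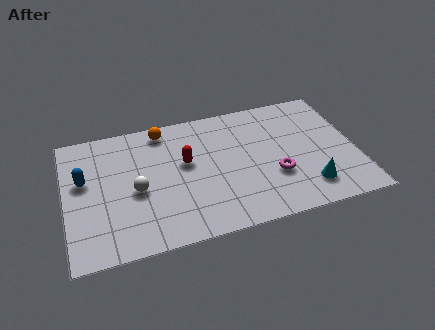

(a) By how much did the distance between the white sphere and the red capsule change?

-0.5

The distance was about 2.8 in the first image and 2.3 in the second, so they moved 0.5 units closer together.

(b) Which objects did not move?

the red capsule and the orange sphere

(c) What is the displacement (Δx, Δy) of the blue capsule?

(-1.4, -0.3)

From the two frames, the blue capsule sits at roughly (2.2, 4.6) before and (0.8, 4.3) after.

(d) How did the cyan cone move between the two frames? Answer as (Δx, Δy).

(-1.3, -0.4)

The cyan cone was at about (11.2, 1.9) and moved to about (9.9, 1.5).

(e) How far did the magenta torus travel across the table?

2.7

The magenta torus moved from about (6.4, 4.0) to (8.6, 2.5), a distance of √(2.2² + 1.5²) ≈ 2.7.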